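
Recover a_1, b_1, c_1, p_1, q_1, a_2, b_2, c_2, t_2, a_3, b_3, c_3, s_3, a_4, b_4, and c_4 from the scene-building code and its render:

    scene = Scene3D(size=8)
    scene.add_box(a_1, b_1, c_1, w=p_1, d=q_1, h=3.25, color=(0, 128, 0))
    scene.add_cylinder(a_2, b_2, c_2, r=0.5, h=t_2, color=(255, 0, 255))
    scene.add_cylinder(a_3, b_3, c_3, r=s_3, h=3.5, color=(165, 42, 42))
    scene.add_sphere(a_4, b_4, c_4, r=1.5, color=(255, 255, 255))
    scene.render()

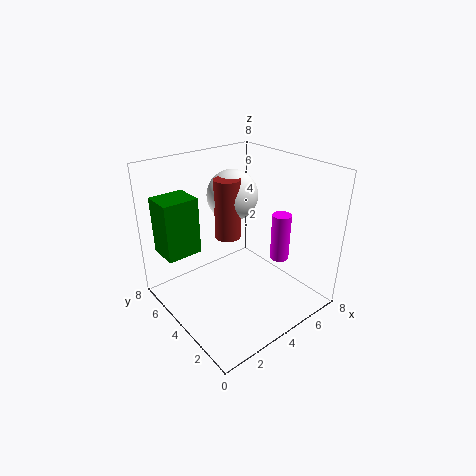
a_1 = 0.5; b_1 = 5.5; c_1 = 3; p_1 = 2; q_1 = 1.75; a_2 = 5.25; b_2 = 2; c_2 = 3.25; t_2 = 2.5; a_3 = 4.25; b_3 = 5.25; c_3 = 3.5; s_3 = 0.75; a_4 = 5; b_4 = 5.75; c_4 = 5.75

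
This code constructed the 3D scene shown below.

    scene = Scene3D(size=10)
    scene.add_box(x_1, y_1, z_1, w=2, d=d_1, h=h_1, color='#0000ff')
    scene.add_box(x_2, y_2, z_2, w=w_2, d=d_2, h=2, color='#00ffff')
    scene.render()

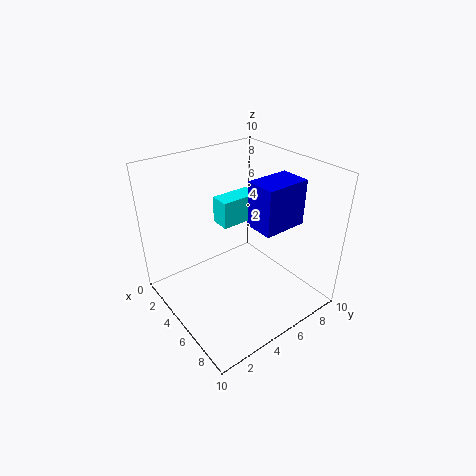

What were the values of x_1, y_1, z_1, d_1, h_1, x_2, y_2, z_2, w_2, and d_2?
x_1 = 6; y_1 = 5; z_1 = 6.5; d_1 = 3; h_1 = 3; x_2 = 2; y_2 = 5; z_2 = 5; w_2 = 1.5; d_2 = 3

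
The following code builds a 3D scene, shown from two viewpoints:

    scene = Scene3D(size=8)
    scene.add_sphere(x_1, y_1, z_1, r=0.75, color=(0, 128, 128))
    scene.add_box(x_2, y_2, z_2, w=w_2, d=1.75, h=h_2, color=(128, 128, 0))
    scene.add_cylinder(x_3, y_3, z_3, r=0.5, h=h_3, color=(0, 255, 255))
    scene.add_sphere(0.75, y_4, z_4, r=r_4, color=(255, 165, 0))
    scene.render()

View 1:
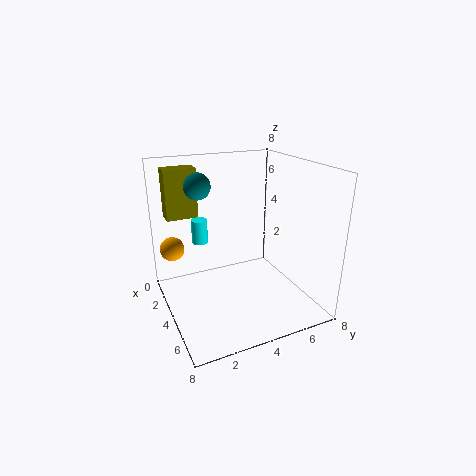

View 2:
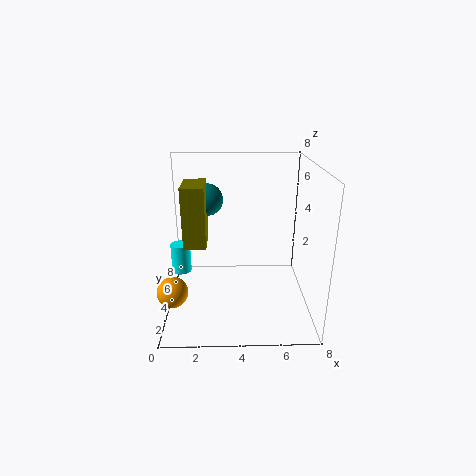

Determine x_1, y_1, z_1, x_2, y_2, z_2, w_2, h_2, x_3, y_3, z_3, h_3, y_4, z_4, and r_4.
x_1 = 2.5; y_1 = 2.25; z_1 = 6.75; x_2 = 1.5; y_2 = 0.5; z_2 = 5; w_2 = 1; h_2 = 2.75; x_3 = 1; y_3 = 2.75; z_3 = 2.75; h_3 = 1.5; y_4 = 1; z_4 = 2.5; r_4 = 0.75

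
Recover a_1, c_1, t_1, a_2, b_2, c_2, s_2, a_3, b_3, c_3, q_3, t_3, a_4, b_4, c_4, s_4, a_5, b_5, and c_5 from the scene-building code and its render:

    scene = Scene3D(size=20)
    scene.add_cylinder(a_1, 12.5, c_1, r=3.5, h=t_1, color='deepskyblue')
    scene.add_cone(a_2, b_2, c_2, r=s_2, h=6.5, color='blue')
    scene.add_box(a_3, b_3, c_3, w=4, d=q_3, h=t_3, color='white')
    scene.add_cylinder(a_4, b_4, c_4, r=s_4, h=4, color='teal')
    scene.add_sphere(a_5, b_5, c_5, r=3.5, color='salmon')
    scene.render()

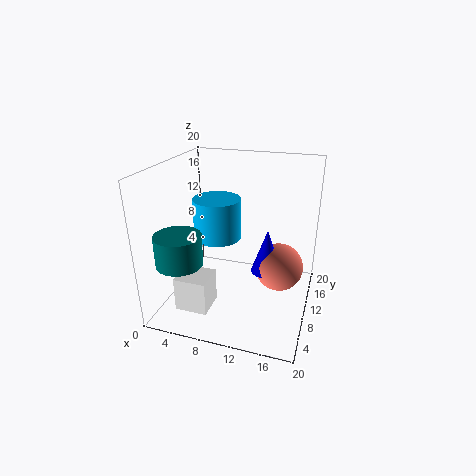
a_1 = 6; c_1 = 8.5; t_1 = 6; a_2 = 13.75; b_2 = 12; c_2 = 4.25; s_2 = 2.25; a_3 = 5; b_3 = 0.25; c_3 = 4; q_3 = 3.75; t_3 = 4.25; a_4 = 4.25; b_4 = 3.5; c_4 = 8.5; s_4 = 3; a_5 = 15.5; b_5 = 12.75; c_5 = 4.75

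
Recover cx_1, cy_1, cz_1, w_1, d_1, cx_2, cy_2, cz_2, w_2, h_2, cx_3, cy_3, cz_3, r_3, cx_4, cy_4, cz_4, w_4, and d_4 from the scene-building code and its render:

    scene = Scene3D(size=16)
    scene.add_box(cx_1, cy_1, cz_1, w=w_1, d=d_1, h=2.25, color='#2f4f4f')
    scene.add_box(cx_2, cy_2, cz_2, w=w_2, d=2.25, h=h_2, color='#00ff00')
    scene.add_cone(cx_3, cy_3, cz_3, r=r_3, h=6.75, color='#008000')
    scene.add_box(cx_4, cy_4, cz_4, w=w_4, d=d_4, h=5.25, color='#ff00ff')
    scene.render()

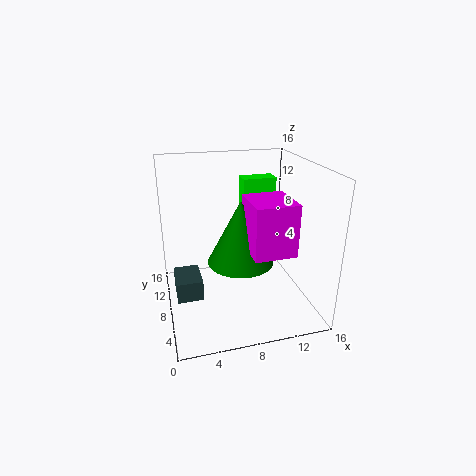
cx_1 = 0.75
cy_1 = 5.25
cz_1 = 2.5
w_1 = 2.75
d_1 = 3.75
cx_2 = 10.25
cy_2 = 13.5
cz_2 = 8.25
w_2 = 4.25
h_2 = 4.75
cx_3 = 7.75
cy_3 = 6
cz_3 = 6.25
r_3 = 3.5
cx_4 = 8
cy_4 = 1.75
cz_4 = 8.25
w_4 = 4.25
d_4 = 4.75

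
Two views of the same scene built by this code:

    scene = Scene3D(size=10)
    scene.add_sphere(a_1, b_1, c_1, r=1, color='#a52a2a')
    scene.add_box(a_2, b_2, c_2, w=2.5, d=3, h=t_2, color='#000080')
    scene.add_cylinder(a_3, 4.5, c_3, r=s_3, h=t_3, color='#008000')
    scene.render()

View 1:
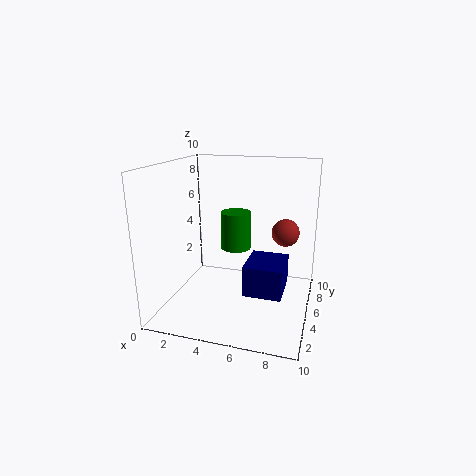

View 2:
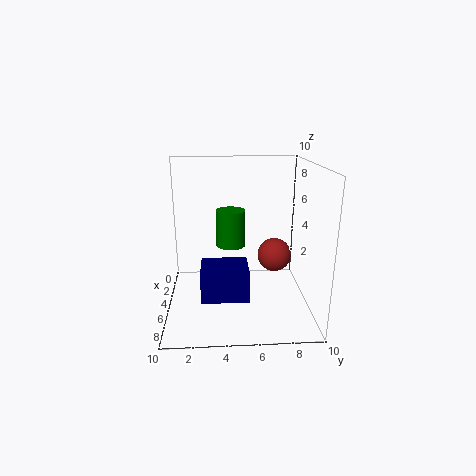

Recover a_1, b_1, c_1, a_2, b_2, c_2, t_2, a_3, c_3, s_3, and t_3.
a_1 = 8; b_1 = 7; c_1 = 5; a_2 = 6; b_2 = 2.5; c_2 = 2; t_2 = 2; a_3 = 5; c_3 = 4.5; s_3 = 1; t_3 = 2.5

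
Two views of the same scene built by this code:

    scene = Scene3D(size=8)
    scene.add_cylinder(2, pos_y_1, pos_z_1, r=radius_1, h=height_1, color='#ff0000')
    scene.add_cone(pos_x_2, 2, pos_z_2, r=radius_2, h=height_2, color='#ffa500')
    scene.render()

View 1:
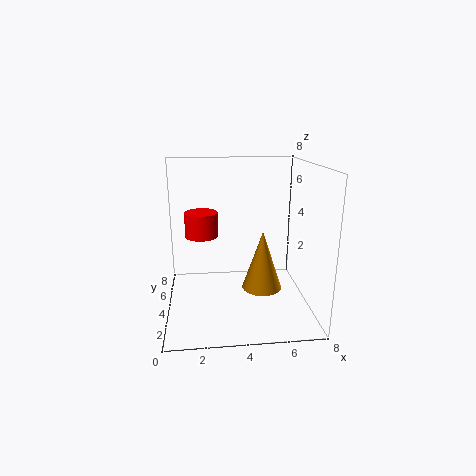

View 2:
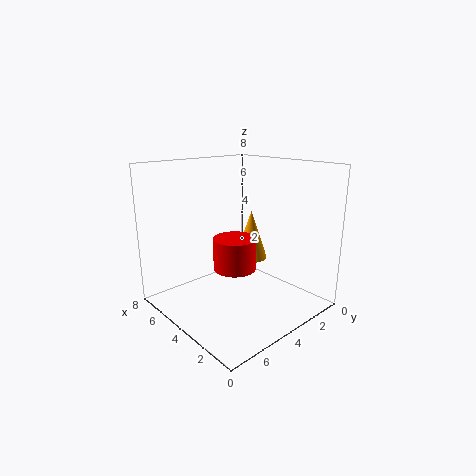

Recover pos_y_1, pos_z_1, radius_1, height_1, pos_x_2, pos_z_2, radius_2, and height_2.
pos_y_1 = 6; pos_z_1 = 3.5; radius_1 = 1; height_1 = 1.5; pos_x_2 = 5; pos_z_2 = 2; radius_2 = 1; height_2 = 3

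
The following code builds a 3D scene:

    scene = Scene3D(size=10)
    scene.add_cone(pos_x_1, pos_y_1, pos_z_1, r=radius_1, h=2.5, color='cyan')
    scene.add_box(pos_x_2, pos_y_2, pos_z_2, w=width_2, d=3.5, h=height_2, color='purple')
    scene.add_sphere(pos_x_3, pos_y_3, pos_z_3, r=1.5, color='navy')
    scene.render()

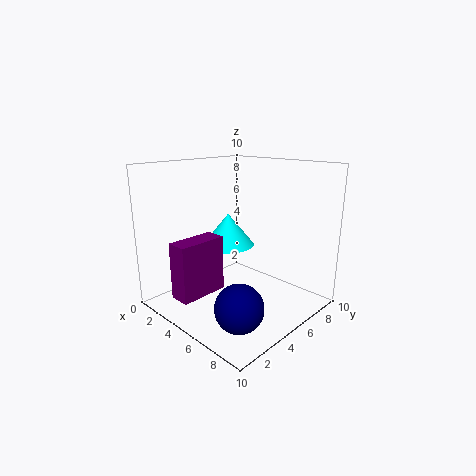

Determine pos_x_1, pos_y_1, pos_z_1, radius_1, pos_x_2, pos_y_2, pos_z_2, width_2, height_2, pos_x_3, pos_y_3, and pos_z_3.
pos_x_1 = 2.5
pos_y_1 = 6.5
pos_z_1 = 3.5
radius_1 = 2
pos_x_2 = 2.5
pos_y_2 = 1
pos_z_2 = 1
width_2 = 1.5
height_2 = 4
pos_x_3 = 8
pos_y_3 = 2
pos_z_3 = 2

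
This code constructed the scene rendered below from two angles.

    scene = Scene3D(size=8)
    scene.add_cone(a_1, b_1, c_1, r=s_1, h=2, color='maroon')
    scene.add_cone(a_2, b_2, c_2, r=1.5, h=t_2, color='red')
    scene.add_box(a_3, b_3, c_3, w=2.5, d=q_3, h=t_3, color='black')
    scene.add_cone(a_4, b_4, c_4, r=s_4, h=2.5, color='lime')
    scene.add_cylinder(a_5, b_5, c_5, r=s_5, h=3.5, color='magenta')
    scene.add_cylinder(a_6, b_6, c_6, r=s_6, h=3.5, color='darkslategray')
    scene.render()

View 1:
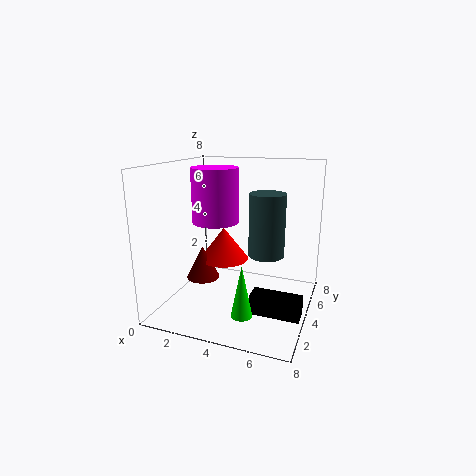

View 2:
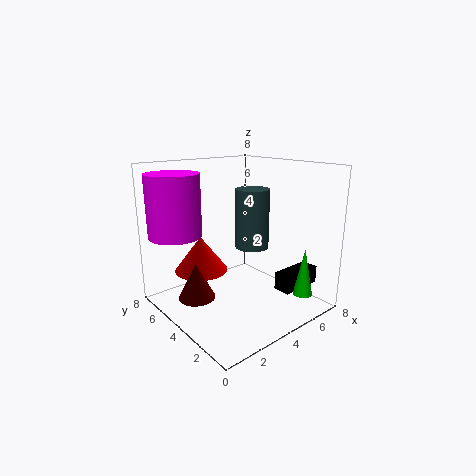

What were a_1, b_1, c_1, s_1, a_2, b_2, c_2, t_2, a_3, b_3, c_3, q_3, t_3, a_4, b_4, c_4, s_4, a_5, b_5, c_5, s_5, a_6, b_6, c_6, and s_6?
a_1 = 1.5, b_1 = 4.5, c_1 = 1, s_1 = 1, a_2 = 2.5, b_2 = 5.5, c_2 = 2, t_2 = 2, a_3 = 5.5, b_3 = 1.5, c_3 = 1, q_3 = 1, t_3 = 1, a_4 = 5.5, b_4 = 0.5, c_4 = 1.5, s_4 = 0.5, a_5 = 1.5, b_5 = 6.5, c_5 = 4, s_5 = 1.5, a_6 = 5.5, b_6 = 4.5, c_6 = 3, s_6 = 1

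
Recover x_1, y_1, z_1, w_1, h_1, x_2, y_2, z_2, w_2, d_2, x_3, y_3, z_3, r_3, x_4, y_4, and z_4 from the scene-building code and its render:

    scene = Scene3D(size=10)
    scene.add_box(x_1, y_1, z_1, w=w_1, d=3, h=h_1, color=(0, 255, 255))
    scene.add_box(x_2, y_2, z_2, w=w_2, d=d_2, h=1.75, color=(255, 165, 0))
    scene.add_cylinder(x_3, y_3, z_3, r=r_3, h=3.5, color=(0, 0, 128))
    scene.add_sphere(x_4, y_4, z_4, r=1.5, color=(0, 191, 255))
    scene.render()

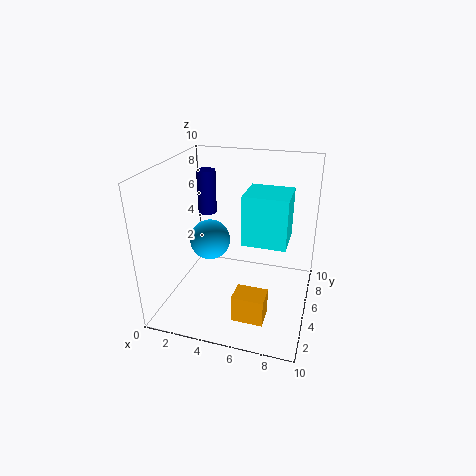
x_1 = 5; y_1 = 5.75; z_1 = 4; w_1 = 3.25; h_1 = 3.75; x_2 = 5.75; y_2 = 1; z_2 = 1.25; w_2 = 2; d_2 = 1.5; x_3 = 1.25; y_3 = 8.75; z_3 = 5; r_3 = 0.75; x_4 = 2.5; y_4 = 6; z_4 = 4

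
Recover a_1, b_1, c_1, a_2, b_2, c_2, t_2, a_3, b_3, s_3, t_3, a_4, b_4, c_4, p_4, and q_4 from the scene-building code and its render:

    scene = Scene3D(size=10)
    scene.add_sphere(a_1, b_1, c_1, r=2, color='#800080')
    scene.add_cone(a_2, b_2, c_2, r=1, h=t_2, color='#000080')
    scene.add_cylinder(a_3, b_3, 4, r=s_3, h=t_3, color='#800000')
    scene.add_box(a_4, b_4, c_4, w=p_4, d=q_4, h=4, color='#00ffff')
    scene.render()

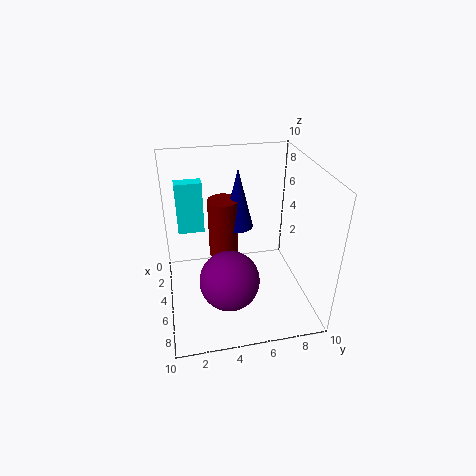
a_1 = 7, b_1 = 4, c_1 = 3, a_2 = 5, b_2 = 5, c_2 = 6, t_2 = 4, a_3 = 5, b_3 = 4, s_3 = 1, t_3 = 4, a_4 = 1, b_4 = 1, c_4 = 4, p_4 = 1, q_4 = 2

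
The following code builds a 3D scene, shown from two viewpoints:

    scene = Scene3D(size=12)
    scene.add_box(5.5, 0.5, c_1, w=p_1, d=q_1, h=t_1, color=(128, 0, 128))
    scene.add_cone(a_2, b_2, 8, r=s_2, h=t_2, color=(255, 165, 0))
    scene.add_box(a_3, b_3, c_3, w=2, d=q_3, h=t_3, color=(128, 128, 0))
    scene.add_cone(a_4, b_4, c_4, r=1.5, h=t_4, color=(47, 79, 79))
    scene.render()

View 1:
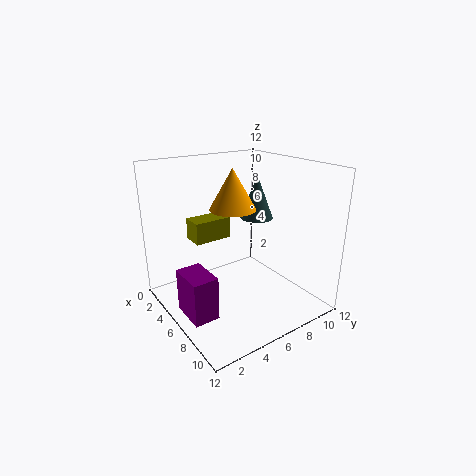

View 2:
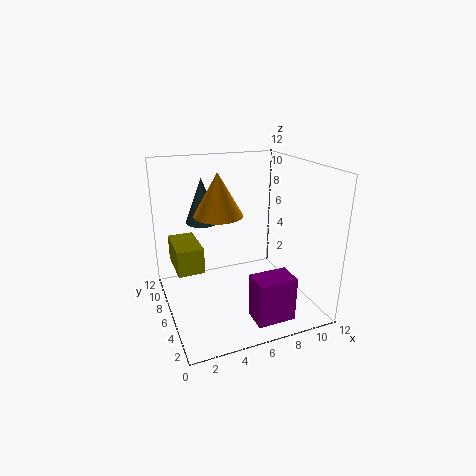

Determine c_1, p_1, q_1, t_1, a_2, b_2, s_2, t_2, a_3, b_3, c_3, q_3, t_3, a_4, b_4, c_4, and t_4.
c_1 = 1; p_1 = 3; q_1 = 2; t_1 = 3.5; a_2 = 4.5; b_2 = 6.5; s_2 = 2; t_2 = 3.5; a_3 = 0.5; b_3 = 4; c_3 = 4.5; q_3 = 3.5; t_3 = 2; a_4 = 4; b_4 = 9.5; c_4 = 6.5; t_4 = 4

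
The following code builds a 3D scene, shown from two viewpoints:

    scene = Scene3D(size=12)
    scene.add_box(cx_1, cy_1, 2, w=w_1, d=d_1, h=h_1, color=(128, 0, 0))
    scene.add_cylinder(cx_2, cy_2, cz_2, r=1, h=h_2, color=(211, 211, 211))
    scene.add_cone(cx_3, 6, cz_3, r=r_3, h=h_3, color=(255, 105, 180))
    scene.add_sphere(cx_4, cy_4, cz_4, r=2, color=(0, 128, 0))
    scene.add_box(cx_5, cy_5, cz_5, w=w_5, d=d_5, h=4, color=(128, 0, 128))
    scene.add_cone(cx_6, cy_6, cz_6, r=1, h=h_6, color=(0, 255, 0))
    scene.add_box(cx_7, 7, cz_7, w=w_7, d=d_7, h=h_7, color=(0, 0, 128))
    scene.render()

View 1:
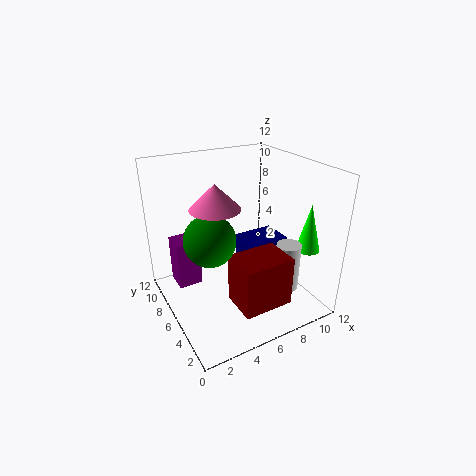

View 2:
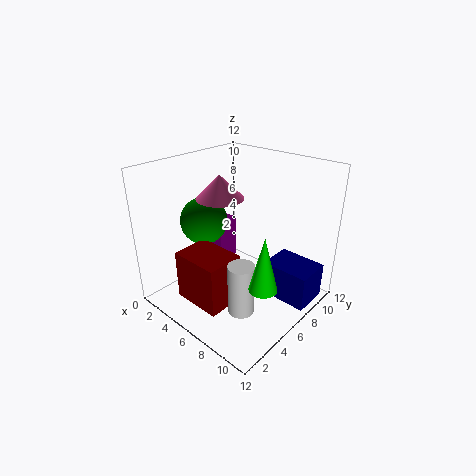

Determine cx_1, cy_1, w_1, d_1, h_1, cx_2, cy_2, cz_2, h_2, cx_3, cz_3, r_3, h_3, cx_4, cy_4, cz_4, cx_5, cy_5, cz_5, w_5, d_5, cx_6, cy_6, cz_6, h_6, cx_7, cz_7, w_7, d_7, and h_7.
cx_1 = 4; cy_1 = 1; w_1 = 4; d_1 = 3; h_1 = 4; cx_2 = 9; cy_2 = 3; cz_2 = 2; h_2 = 4; cx_3 = 4; cz_3 = 9; r_3 = 2; h_3 = 2; cx_4 = 3; cy_4 = 5; cz_4 = 7; cx_5 = 1; cy_5 = 7; cz_5 = 2; w_5 = 2; d_5 = 2; cx_6 = 11; cy_6 = 3; cz_6 = 5; h_6 = 4; cx_7 = 8; cz_7 = 1; w_7 = 4; d_7 = 3; h_7 = 3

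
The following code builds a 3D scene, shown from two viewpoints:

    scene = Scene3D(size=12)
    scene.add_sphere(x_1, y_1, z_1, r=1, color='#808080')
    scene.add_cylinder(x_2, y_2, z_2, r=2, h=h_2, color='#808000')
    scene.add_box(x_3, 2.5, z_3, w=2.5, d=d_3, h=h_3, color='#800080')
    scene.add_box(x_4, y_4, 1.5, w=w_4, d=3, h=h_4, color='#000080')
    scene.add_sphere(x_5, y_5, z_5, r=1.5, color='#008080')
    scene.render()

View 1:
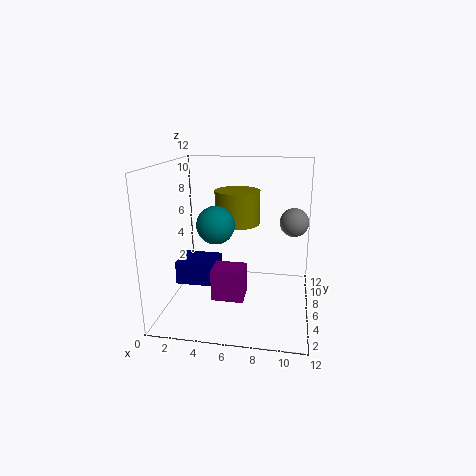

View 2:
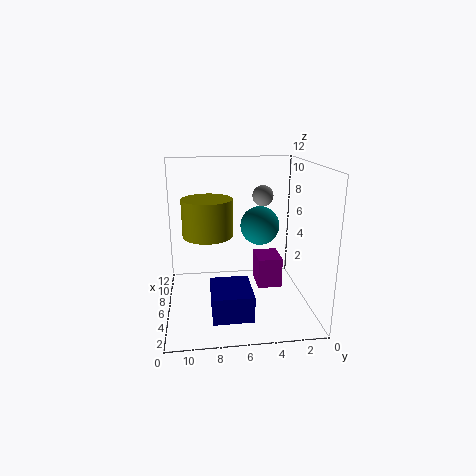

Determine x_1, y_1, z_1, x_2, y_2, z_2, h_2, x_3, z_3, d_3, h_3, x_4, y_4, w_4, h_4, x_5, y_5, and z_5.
x_1 = 10.5
y_1 = 3
z_1 = 8.5
x_2 = 5.5
y_2 = 8.5
z_2 = 6.5
h_2 = 3
x_3 = 4.5
z_3 = 2
d_3 = 2
h_3 = 2.5
x_4 = 0.5
y_4 = 5.5
w_4 = 3.5
h_4 = 2
x_5 = 4.5
y_5 = 4.5
z_5 = 7.5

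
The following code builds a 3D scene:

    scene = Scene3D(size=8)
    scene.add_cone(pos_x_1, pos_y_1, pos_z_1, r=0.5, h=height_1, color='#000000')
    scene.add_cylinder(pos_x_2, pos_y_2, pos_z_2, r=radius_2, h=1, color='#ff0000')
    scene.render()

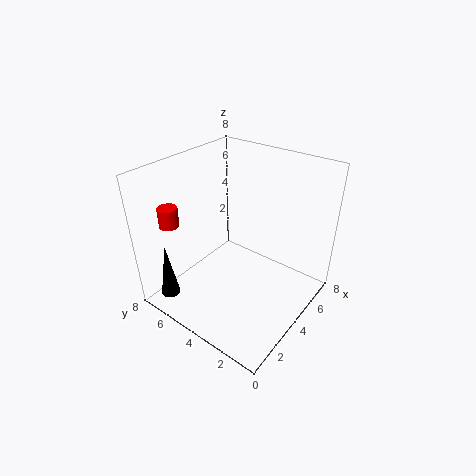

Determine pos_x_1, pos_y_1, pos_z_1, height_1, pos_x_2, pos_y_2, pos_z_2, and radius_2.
pos_x_1 = 0.5, pos_y_1 = 6, pos_z_1 = 1.5, height_1 = 3, pos_x_2 = 1, pos_y_2 = 6, pos_z_2 = 5.5, radius_2 = 0.5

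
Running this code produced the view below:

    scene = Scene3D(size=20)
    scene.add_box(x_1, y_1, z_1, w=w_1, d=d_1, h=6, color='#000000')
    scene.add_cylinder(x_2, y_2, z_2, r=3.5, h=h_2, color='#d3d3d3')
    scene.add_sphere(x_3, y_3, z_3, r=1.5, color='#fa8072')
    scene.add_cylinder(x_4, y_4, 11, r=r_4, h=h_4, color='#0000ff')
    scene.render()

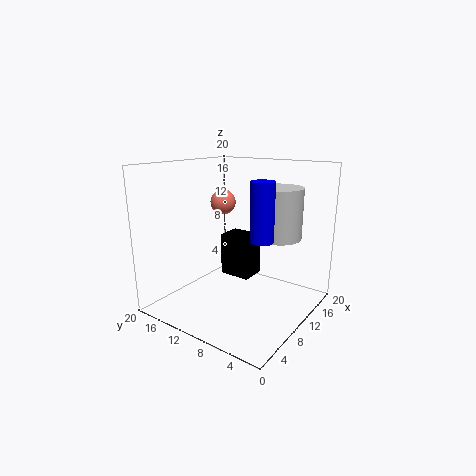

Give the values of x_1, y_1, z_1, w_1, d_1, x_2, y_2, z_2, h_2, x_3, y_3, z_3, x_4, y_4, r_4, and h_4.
x_1 = 10; y_1 = 8.5; z_1 = 4; w_1 = 3.5; d_1 = 4.5; x_2 = 16; y_2 = 7; z_2 = 9; h_2 = 7.5; x_3 = 5.5; y_3 = 9; z_3 = 16; x_4 = 8; y_4 = 5; r_4 = 1.5; h_4 = 7.5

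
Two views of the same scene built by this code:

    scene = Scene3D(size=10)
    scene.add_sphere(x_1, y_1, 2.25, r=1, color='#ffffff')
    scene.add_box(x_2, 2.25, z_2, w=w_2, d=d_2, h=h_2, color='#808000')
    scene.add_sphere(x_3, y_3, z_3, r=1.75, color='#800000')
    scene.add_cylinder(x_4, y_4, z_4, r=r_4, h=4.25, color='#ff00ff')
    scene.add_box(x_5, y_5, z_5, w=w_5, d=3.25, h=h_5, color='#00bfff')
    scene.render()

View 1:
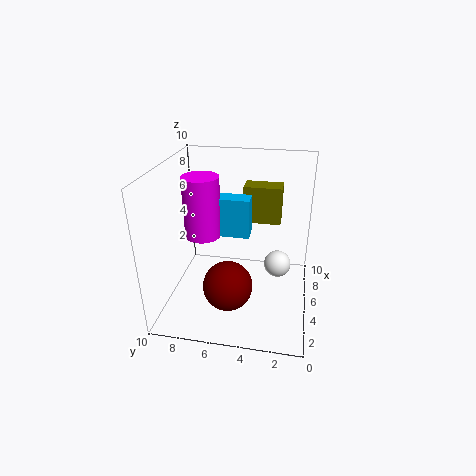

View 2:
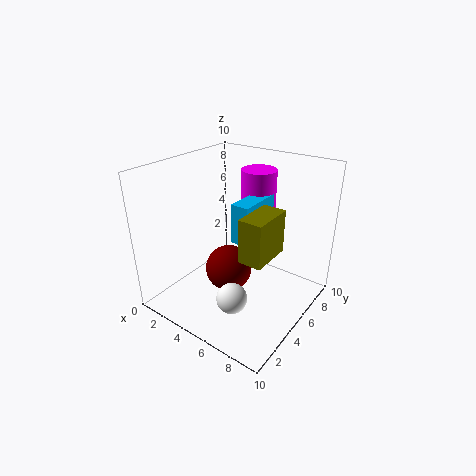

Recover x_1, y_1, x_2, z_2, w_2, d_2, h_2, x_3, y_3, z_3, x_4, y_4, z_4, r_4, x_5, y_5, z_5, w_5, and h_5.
x_1 = 6.5; y_1 = 2.25; x_2 = 7; z_2 = 5.25; w_2 = 1.5; d_2 = 2.75; h_2 = 2.75; x_3 = 3.75; y_3 = 5.5; z_3 = 1.75; x_4 = 5; y_4 = 7.5; z_4 = 5; r_4 = 1.25; x_5 = 5; y_5 = 4.25; z_5 = 5; w_5 = 1.25; h_5 = 2.75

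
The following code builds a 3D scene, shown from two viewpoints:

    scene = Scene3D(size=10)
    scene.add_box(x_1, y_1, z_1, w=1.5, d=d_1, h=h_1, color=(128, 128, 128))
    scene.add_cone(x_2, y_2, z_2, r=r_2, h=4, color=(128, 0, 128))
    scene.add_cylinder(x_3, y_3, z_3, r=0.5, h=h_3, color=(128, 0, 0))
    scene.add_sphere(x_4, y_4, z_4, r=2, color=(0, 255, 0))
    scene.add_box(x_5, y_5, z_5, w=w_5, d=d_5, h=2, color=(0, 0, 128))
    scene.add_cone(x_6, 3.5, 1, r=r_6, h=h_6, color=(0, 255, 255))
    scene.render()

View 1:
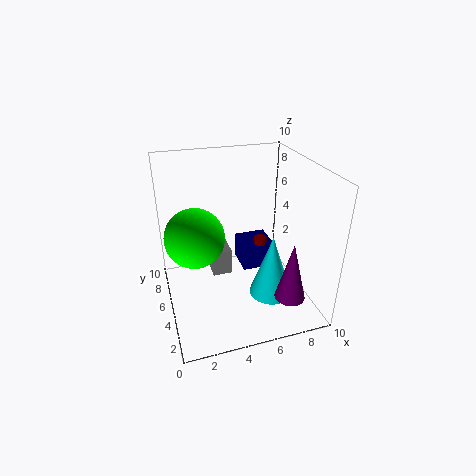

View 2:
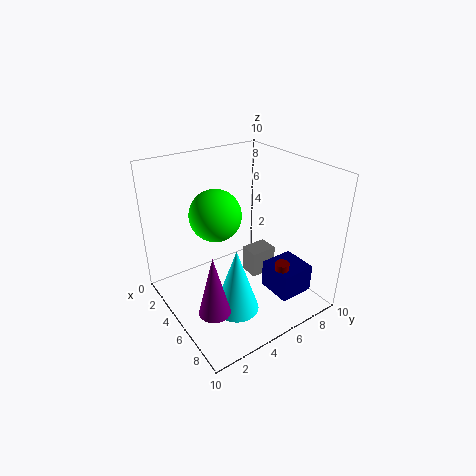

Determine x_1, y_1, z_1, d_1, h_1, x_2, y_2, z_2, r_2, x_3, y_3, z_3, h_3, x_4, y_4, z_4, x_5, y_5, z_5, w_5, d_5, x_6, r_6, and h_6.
x_1 = 3.5
y_1 = 6.5
z_1 = 1
d_1 = 2
h_1 = 2
x_2 = 7.5
y_2 = 1.5
z_2 = 2
r_2 = 1
x_3 = 7.5
y_3 = 7
z_3 = 2
h_3 = 1.5
x_4 = 2
y_4 = 5
z_4 = 5.5
x_5 = 6
y_5 = 6.5
z_5 = 1
w_5 = 2.5
d_5 = 2.5
x_6 = 7
r_6 = 1.5
h_6 = 4.5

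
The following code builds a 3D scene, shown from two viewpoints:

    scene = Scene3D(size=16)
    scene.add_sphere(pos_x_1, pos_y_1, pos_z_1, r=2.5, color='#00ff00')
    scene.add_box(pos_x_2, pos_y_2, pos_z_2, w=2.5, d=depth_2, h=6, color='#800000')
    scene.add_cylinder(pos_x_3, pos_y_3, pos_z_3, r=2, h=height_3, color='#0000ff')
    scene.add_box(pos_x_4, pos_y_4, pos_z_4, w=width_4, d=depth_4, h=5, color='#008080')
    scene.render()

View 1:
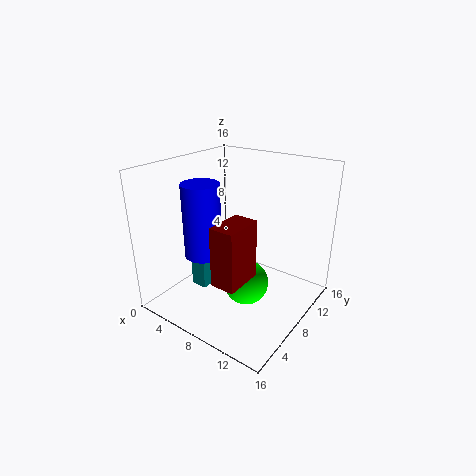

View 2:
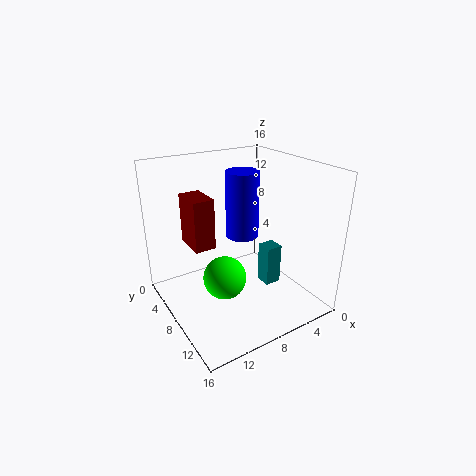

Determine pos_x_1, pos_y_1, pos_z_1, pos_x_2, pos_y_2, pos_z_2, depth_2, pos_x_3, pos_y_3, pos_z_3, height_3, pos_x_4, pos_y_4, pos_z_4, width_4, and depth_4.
pos_x_1 = 9.5
pos_y_1 = 7.5
pos_z_1 = 3
pos_x_2 = 9.5
pos_y_2 = 1.5
pos_z_2 = 6
depth_2 = 4
pos_x_3 = 5.5
pos_y_3 = 5
pos_z_3 = 6.5
height_3 = 8
pos_x_4 = 2
pos_y_4 = 6.5
pos_z_4 = 0.5
width_4 = 2
depth_4 = 2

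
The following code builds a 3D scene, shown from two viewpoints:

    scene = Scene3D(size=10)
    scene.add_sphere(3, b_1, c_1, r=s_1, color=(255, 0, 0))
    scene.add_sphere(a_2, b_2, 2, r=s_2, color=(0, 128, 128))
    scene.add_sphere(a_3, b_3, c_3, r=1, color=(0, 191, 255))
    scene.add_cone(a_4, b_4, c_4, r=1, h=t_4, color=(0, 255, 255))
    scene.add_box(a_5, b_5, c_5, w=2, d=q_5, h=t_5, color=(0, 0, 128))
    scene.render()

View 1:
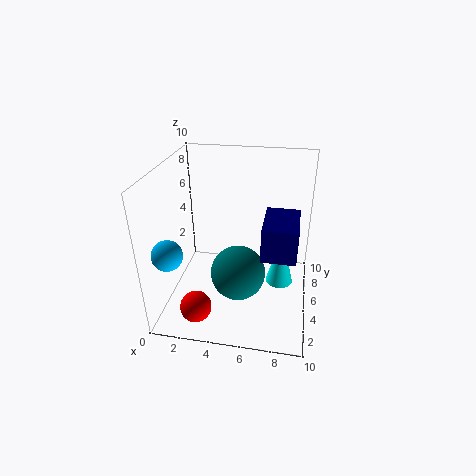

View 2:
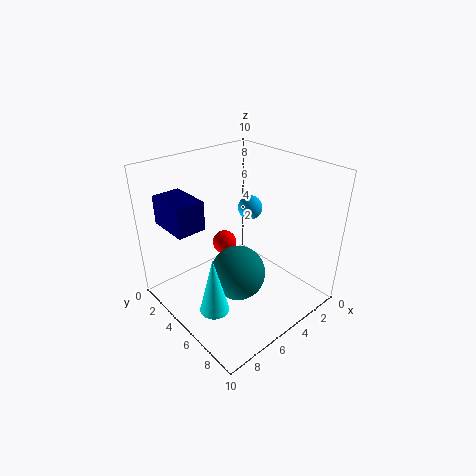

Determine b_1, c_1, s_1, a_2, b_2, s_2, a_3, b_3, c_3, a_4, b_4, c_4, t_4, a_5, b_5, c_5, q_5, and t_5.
b_1 = 1; c_1 = 2; s_1 = 1; a_2 = 5; b_2 = 5; s_2 = 2; a_3 = 1; b_3 = 2; c_3 = 5; a_4 = 8; b_4 = 6; c_4 = 1; t_4 = 4; a_5 = 7; b_5 = 1; c_5 = 6; q_5 = 3; t_5 = 2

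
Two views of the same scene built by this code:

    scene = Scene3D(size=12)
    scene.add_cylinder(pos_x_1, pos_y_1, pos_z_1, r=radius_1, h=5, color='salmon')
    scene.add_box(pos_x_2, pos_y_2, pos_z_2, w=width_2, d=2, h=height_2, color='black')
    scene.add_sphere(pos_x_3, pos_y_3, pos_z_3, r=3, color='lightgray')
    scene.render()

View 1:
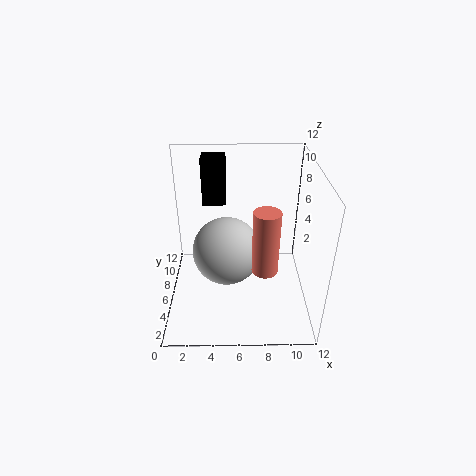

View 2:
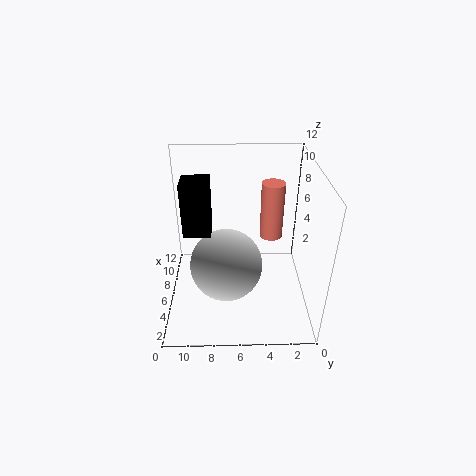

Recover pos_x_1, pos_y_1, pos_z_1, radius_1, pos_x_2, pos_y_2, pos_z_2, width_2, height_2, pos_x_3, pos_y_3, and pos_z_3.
pos_x_1 = 8, pos_y_1 = 3, pos_z_1 = 5, radius_1 = 1, pos_x_2 = 3, pos_y_2 = 8, pos_z_2 = 8, width_2 = 2, height_2 = 4, pos_x_3 = 5, pos_y_3 = 7, pos_z_3 = 4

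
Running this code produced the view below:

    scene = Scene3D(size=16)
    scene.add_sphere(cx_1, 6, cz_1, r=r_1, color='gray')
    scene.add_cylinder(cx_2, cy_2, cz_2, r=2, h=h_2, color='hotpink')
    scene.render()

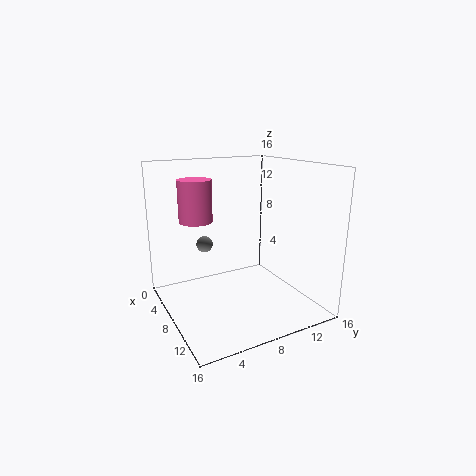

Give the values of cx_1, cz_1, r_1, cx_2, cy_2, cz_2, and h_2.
cx_1 = 3
cz_1 = 6
r_1 = 1
cx_2 = 3
cy_2 = 5
cz_2 = 9
h_2 = 5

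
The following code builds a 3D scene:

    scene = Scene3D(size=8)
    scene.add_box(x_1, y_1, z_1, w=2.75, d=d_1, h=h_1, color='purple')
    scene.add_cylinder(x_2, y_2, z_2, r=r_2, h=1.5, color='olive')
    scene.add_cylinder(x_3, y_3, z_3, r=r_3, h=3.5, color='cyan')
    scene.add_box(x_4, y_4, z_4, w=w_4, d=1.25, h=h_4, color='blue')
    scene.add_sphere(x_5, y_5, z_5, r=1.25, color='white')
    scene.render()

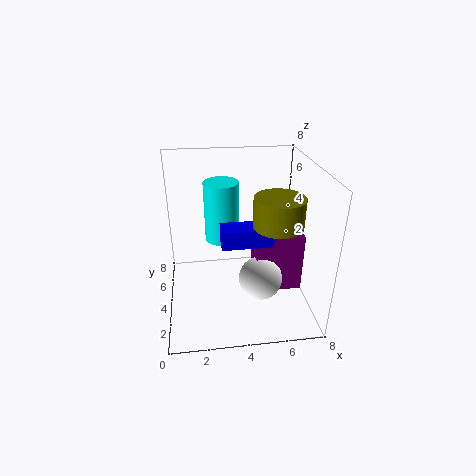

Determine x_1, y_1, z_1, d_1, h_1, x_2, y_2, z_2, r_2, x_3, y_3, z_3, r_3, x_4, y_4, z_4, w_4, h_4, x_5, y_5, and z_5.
x_1 = 5; y_1 = 3.5; z_1 = 0.5; d_1 = 1.75; h_1 = 3.5; x_2 = 5.75; y_2 = 2.25; z_2 = 5.5; r_2 = 1.25; x_3 = 3.25; y_3 = 5.5; z_3 = 3.25; r_3 = 1; x_4 = 3; y_4 = 2.75; z_4 = 4; w_4 = 2.75; h_4 = 1; x_5 = 5.25; y_5 = 3.5; z_5 = 1.5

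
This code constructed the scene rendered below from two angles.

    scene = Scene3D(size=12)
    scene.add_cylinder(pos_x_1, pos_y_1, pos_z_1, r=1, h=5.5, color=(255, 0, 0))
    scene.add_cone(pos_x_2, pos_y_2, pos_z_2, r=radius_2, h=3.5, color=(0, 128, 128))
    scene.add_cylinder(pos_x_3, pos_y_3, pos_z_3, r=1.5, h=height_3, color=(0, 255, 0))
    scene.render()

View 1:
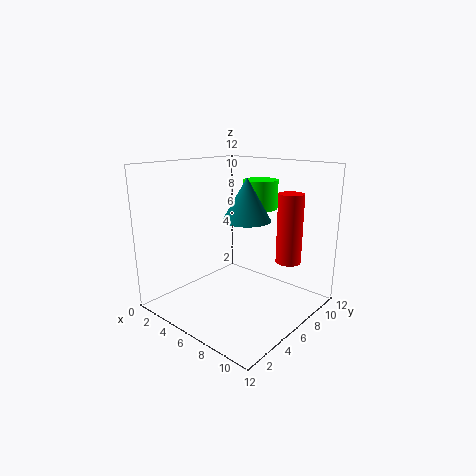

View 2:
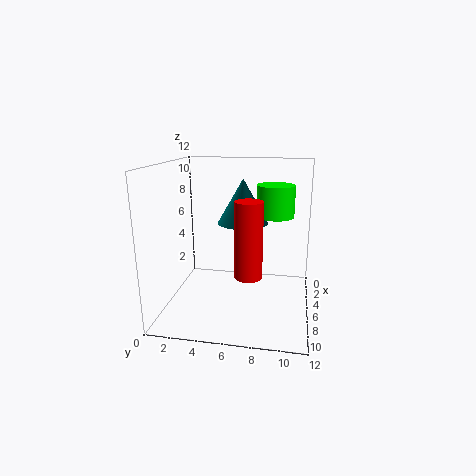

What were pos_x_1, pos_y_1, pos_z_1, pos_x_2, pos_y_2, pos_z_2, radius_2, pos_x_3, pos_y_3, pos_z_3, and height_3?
pos_x_1 = 10, pos_y_1 = 7.5, pos_z_1 = 4.5, pos_x_2 = 6.5, pos_y_2 = 6.5, pos_z_2 = 7.5, radius_2 = 2, pos_x_3 = 6, pos_y_3 = 9, pos_z_3 = 8, height_3 = 2.5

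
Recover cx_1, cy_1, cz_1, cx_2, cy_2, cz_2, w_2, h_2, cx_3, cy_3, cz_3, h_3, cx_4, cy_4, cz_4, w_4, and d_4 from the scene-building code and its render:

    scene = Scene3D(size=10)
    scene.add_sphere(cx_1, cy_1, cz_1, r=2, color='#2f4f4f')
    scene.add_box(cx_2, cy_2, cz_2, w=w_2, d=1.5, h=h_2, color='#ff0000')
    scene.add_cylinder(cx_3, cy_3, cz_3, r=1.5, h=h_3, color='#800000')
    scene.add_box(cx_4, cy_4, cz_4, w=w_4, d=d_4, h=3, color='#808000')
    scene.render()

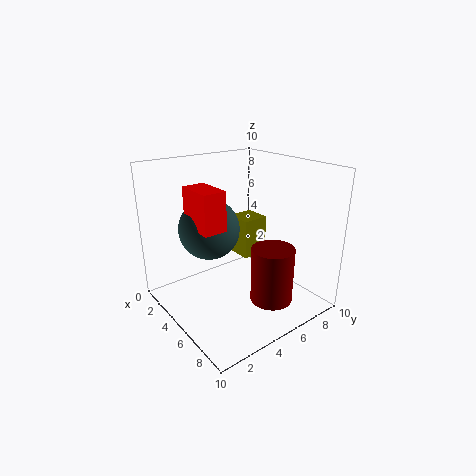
cx_1 = 4.5; cy_1 = 3; cz_1 = 6; cx_2 = 4; cy_2 = 1.5; cz_2 = 6.5; w_2 = 2.5; h_2 = 2.5; cx_3 = 7; cy_3 = 6.5; cz_3 = 0.5; h_3 = 4; cx_4 = 2; cy_4 = 6.5; cz_4 = 2.5; w_4 = 2; d_4 = 2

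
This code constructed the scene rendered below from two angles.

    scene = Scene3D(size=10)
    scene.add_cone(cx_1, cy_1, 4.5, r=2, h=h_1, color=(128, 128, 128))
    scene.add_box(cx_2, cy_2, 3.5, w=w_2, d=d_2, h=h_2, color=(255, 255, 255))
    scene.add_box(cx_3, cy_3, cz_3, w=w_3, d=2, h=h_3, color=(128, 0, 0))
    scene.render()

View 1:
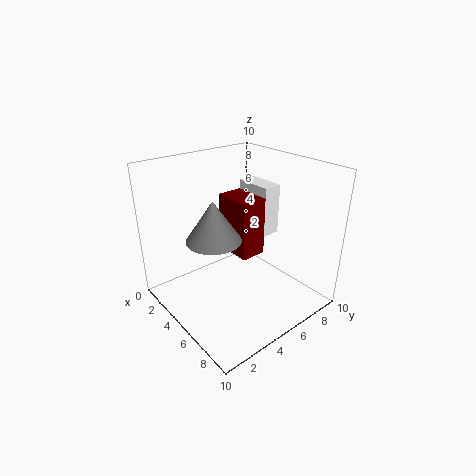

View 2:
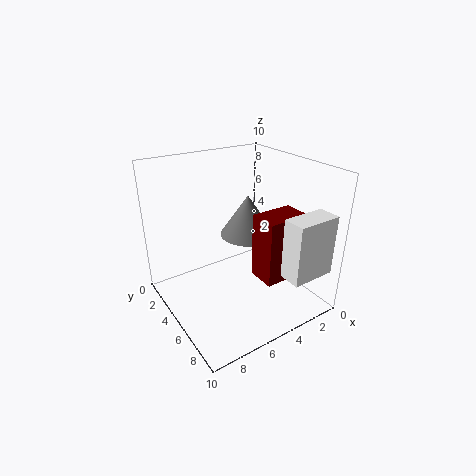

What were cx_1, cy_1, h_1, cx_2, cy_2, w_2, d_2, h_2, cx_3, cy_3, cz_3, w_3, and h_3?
cx_1 = 3.5
cy_1 = 4
h_1 = 3
cx_2 = 1
cy_2 = 8.5
w_2 = 3
d_2 = 1.5
h_2 = 4
cx_3 = 1.5
cy_3 = 6
cz_3 = 2.5
w_3 = 3
h_3 = 4.5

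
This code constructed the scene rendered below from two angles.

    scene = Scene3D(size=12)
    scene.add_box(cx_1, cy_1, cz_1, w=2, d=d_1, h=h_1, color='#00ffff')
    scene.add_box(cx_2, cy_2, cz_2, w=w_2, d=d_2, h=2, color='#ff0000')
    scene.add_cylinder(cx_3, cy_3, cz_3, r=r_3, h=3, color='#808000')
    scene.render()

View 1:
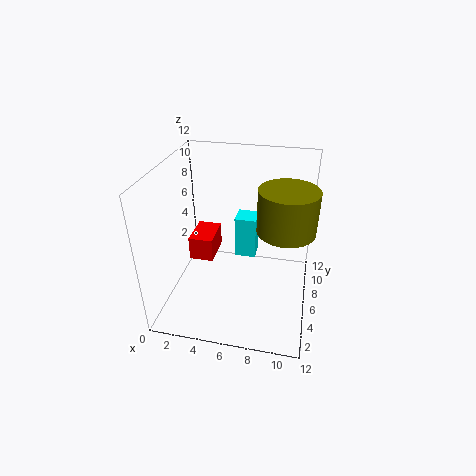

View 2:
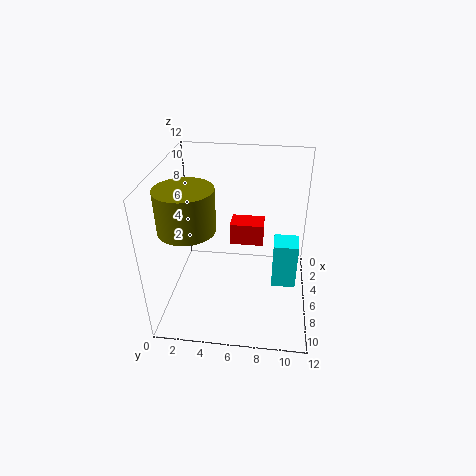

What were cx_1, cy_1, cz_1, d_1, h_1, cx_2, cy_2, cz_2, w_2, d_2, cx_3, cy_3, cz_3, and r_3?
cx_1 = 5, cy_1 = 9, cz_1 = 2, d_1 = 2, h_1 = 4, cx_2 = 2, cy_2 = 5, cz_2 = 4, w_2 = 2, d_2 = 3, cx_3 = 10, cy_3 = 3, cz_3 = 9, r_3 = 2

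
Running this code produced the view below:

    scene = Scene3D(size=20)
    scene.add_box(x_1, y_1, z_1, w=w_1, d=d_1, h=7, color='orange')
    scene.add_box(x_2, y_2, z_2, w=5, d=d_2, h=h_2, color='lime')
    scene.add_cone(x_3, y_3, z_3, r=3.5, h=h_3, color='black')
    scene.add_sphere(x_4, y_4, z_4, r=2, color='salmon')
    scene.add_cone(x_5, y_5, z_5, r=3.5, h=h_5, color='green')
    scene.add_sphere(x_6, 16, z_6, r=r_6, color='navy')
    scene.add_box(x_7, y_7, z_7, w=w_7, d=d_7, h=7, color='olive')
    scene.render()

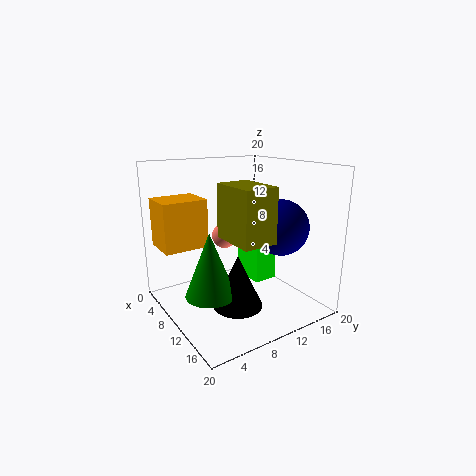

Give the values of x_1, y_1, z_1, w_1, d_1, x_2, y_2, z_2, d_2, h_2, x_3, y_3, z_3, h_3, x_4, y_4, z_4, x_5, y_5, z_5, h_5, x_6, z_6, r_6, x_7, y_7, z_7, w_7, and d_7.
x_1 = 0.5
y_1 = 1
z_1 = 8
w_1 = 5.5
d_1 = 6.5
x_2 = 5.5
y_2 = 13
z_2 = 2.5
d_2 = 3.5
h_2 = 7
x_3 = 11.5
y_3 = 9
z_3 = 0.5
h_3 = 7.5
x_4 = 3
y_4 = 12
z_4 = 8
x_5 = 10
y_5 = 5.5
z_5 = 2.5
h_5 = 9
x_6 = 12
z_6 = 11
r_6 = 4
x_7 = 10.5
y_7 = 6.5
z_7 = 11
w_7 = 6.5
d_7 = 4.5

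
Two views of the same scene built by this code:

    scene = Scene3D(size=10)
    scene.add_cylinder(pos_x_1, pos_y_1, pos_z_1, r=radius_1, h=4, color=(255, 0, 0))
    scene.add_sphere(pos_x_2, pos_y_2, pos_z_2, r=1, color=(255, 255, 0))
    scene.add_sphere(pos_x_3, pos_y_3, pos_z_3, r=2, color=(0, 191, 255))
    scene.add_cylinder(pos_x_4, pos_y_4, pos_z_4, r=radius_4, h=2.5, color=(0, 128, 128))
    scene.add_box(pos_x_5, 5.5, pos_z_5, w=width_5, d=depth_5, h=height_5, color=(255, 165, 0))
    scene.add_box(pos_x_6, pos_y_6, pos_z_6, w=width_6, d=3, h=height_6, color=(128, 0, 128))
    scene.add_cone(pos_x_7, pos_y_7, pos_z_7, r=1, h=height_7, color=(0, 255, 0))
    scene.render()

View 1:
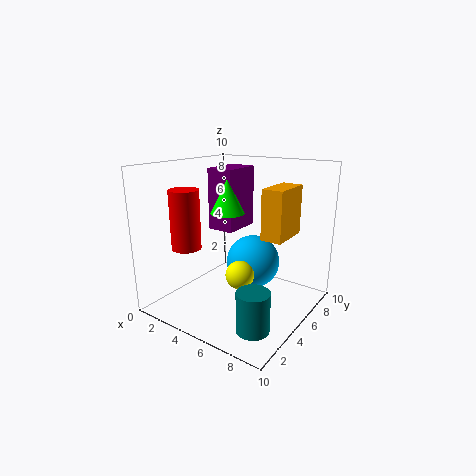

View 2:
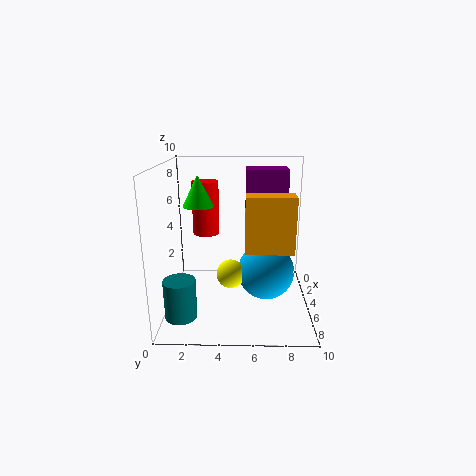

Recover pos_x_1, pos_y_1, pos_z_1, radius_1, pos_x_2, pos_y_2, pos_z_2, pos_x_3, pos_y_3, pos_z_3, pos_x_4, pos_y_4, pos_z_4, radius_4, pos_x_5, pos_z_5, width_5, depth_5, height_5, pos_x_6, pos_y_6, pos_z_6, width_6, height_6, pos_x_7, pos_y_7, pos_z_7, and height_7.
pos_x_1 = 2.5, pos_y_1 = 2.5, pos_z_1 = 4.5, radius_1 = 1, pos_x_2 = 5.5, pos_y_2 = 4.5, pos_z_2 = 2.5, pos_x_3 = 5, pos_y_3 = 7, pos_z_3 = 2.5, pos_x_4 = 8.5, pos_y_4 = 1.5, pos_z_4 = 1, radius_4 = 1, pos_x_5 = 6.5, pos_z_5 = 5, width_5 = 1.5, depth_5 = 3, height_5 = 3.5, pos_x_6 = 2, pos_y_6 = 5.5, pos_z_6 = 5, width_6 = 2, height_6 = 4.5, pos_x_7 = 6, pos_y_7 = 2.5, pos_z_7 = 7.5, height_7 = 2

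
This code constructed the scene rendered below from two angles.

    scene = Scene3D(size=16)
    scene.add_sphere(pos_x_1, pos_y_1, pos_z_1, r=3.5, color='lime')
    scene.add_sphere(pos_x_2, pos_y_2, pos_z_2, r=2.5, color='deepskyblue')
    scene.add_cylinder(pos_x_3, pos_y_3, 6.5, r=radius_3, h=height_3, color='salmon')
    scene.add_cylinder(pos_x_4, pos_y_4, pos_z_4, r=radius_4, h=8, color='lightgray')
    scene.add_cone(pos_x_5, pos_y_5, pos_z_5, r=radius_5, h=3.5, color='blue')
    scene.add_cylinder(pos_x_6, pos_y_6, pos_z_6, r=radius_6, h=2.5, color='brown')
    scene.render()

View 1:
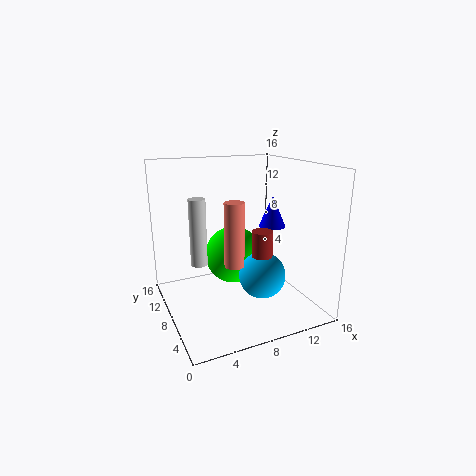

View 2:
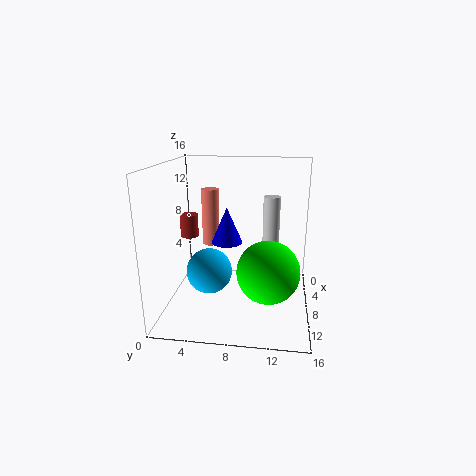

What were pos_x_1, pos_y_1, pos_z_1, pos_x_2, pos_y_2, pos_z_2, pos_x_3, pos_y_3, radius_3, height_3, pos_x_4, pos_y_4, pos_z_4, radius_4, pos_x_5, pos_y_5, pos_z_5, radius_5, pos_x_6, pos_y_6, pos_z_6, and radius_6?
pos_x_1 = 9
pos_y_1 = 11.5
pos_z_1 = 4.5
pos_x_2 = 9.5
pos_y_2 = 5
pos_z_2 = 4.5
pos_x_3 = 6
pos_y_3 = 4.5
radius_3 = 1
height_3 = 6.5
pos_x_4 = 4.5
pos_y_4 = 11.5
pos_z_4 = 4
radius_4 = 1
pos_x_5 = 12
pos_y_5 = 7.5
pos_z_5 = 9
radius_5 = 1.5
pos_x_6 = 8
pos_y_6 = 2.5
pos_z_6 = 8
radius_6 = 1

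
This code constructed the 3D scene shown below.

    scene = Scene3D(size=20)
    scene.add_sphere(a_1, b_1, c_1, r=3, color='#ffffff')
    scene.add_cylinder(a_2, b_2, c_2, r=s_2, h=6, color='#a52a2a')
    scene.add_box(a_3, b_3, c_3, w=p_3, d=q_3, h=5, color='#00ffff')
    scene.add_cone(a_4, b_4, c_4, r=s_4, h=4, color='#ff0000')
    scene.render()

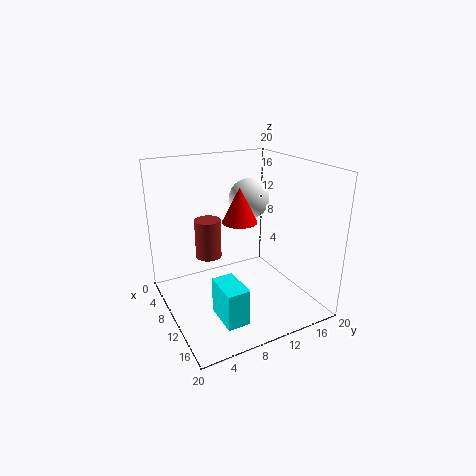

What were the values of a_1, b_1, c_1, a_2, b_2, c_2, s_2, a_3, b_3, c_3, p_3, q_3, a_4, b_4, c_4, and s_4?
a_1 = 6
b_1 = 14
c_1 = 14
a_2 = 4
b_2 = 8
c_2 = 5
s_2 = 2
a_3 = 12
b_3 = 5
c_3 = 1
p_3 = 5
q_3 = 3
a_4 = 16
b_4 = 7
c_4 = 15
s_4 = 2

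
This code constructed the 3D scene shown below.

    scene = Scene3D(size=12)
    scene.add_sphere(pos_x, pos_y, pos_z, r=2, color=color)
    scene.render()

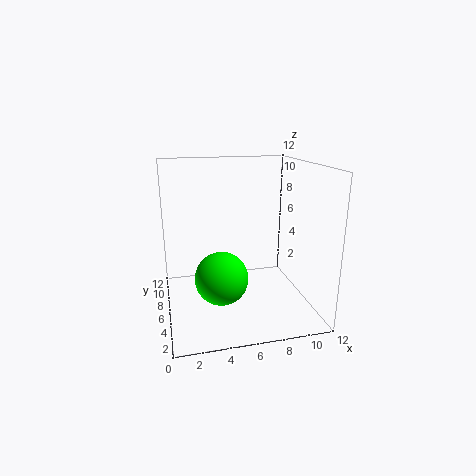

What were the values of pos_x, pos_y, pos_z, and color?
pos_x = 4; pos_y = 3; pos_z = 4; color = 'lime'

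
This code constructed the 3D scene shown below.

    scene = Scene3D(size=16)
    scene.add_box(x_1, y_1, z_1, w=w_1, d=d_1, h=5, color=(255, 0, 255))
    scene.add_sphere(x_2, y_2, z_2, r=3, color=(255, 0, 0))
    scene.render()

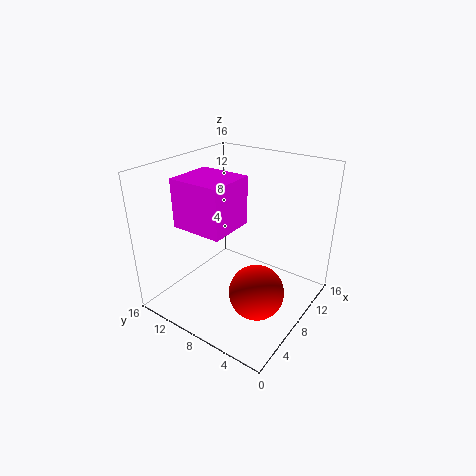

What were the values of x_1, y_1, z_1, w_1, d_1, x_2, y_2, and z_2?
x_1 = 2.5
y_1 = 6.5
z_1 = 10.5
w_1 = 5
d_1 = 5.5
x_2 = 6.5
y_2 = 4.5
z_2 = 3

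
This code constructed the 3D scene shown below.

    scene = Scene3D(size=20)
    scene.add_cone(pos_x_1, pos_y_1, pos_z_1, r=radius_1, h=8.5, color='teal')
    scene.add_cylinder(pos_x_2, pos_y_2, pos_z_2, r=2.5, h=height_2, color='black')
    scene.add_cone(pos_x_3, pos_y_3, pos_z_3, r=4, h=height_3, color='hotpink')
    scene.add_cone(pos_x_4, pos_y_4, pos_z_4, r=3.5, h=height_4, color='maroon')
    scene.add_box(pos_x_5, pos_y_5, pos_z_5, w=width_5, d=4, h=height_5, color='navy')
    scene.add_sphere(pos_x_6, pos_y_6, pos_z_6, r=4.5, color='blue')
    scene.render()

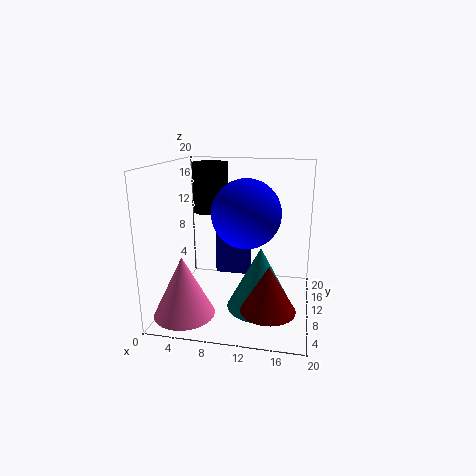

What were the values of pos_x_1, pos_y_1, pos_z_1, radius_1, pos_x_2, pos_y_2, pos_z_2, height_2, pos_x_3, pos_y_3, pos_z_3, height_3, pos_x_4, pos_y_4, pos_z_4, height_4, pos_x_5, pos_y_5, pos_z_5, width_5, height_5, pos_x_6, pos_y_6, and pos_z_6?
pos_x_1 = 13.5
pos_y_1 = 8
pos_z_1 = 1
radius_1 = 4.5
pos_x_2 = 5.5
pos_y_2 = 12.5
pos_z_2 = 13
height_2 = 7
pos_x_3 = 4
pos_y_3 = 4
pos_z_3 = 1
height_3 = 8
pos_x_4 = 15
pos_y_4 = 4.5
pos_z_4 = 2.5
height_4 = 6
pos_x_5 = 5.5
pos_y_5 = 14.5
pos_z_5 = 2.5
width_5 = 5
height_5 = 8.5
pos_x_6 = 11.5
pos_y_6 = 8
pos_z_6 = 14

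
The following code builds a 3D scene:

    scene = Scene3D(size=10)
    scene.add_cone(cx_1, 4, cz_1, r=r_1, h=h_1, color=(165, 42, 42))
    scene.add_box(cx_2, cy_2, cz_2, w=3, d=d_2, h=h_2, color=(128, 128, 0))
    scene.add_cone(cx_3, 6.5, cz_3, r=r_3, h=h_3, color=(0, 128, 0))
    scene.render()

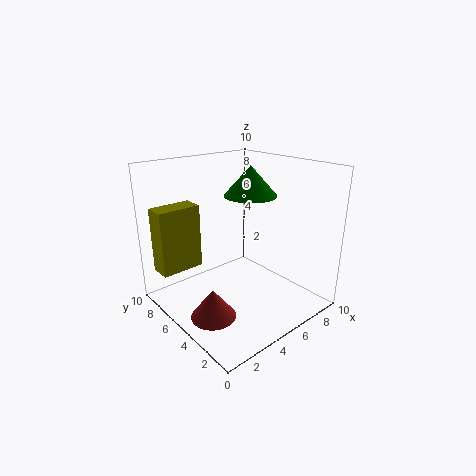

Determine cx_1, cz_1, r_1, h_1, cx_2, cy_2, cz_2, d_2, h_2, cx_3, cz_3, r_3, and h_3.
cx_1 = 2, cz_1 = 0.5, r_1 = 1.5, h_1 = 2, cx_2 = 0.25, cy_2 = 7, cz_2 = 2.75, d_2 = 1.5, h_2 = 4.5, cx_3 = 7.5, cz_3 = 7.25, r_3 = 2, h_3 = 2.25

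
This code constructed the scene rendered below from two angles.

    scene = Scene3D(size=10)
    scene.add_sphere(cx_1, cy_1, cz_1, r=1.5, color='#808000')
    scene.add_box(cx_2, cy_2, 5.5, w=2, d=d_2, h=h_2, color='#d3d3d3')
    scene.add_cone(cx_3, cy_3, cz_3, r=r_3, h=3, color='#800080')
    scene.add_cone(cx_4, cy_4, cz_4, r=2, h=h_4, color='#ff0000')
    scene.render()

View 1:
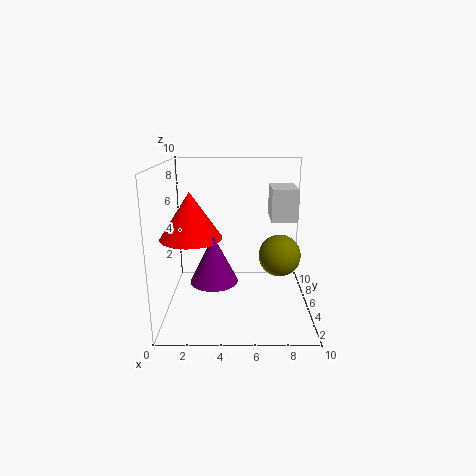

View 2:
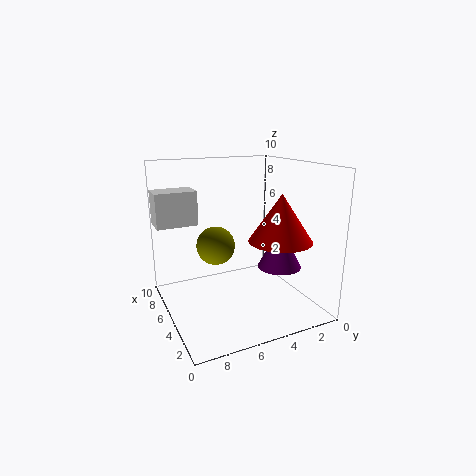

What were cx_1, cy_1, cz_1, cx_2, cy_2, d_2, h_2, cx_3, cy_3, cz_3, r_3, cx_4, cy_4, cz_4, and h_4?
cx_1 = 8, cy_1 = 5.5, cz_1 = 3.5, cx_2 = 7.5, cy_2 = 7, d_2 = 3, h_2 = 2.5, cx_3 = 3.5, cy_3 = 2.5, cz_3 = 3, r_3 = 1.5, cx_4 = 2, cy_4 = 3.5, cz_4 = 5.5, h_4 = 3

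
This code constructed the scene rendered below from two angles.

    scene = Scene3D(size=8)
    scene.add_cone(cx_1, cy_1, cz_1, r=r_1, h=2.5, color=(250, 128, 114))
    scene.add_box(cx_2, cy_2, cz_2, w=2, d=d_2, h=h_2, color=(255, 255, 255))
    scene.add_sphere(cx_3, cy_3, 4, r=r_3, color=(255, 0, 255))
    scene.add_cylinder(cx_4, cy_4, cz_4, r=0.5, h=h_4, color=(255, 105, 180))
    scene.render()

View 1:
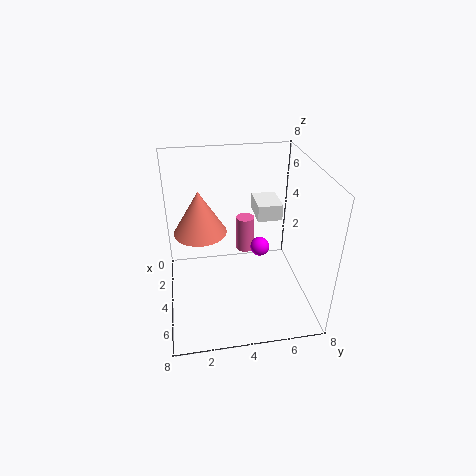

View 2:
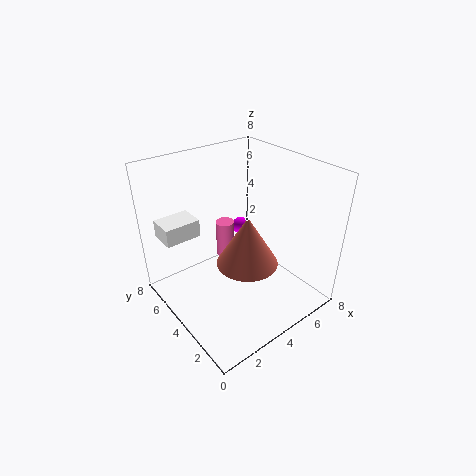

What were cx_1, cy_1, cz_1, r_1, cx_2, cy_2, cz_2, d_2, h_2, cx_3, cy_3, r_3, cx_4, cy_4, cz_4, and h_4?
cx_1 = 3; cy_1 = 2; cz_1 = 4; r_1 = 1.5; cx_2 = 0.5; cy_2 = 5.5; cz_2 = 4; d_2 = 1.5; h_2 = 1; cx_3 = 5; cy_3 = 5; r_3 = 0.5; cx_4 = 3.5; cy_4 = 4.5; cz_4 = 3; h_4 = 2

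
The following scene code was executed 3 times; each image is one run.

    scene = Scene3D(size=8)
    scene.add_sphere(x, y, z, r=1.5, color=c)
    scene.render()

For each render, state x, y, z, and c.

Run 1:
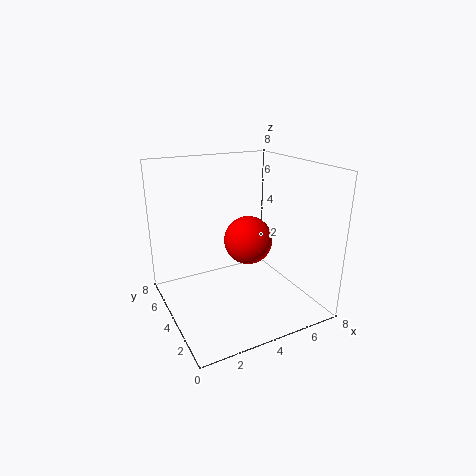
x = 5.5, y = 5.5, z = 3, c = 'red'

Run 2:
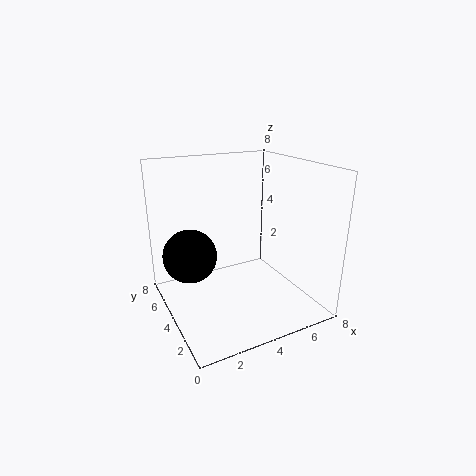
x = 1.5, y = 5, z = 3, c = 'black'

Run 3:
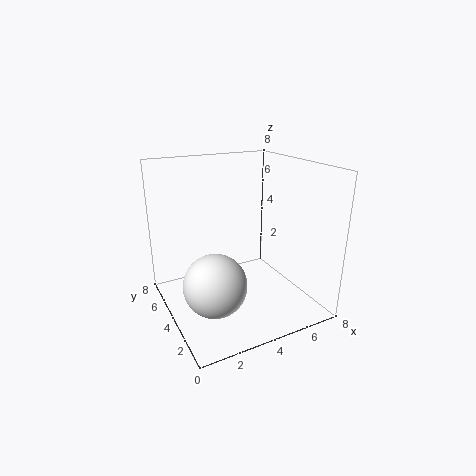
x = 1.5, y = 1.5, z = 3, c = 'white'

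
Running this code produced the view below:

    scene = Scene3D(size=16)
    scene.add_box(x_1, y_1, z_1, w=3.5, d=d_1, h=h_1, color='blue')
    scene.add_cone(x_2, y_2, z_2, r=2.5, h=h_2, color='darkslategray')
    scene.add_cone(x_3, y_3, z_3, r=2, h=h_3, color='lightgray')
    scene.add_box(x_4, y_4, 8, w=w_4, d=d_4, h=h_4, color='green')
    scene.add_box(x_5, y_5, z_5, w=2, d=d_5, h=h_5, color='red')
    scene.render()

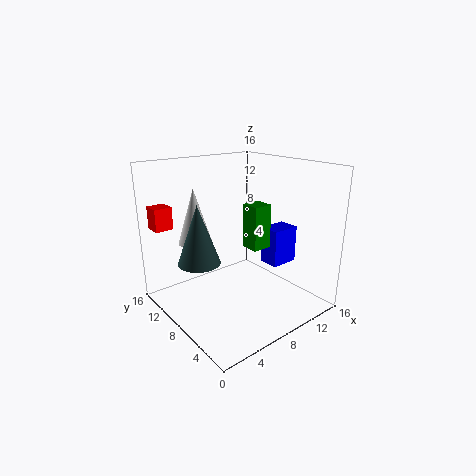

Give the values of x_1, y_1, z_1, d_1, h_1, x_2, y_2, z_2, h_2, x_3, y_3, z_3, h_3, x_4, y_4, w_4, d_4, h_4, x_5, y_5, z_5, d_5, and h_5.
x_1 = 12.5; y_1 = 6.5; z_1 = 3.5; d_1 = 2.5; h_1 = 4.5; x_2 = 5; y_2 = 11.5; z_2 = 4.5; h_2 = 7; x_3 = 5.5; y_3 = 13; z_3 = 6.5; h_3 = 6.5; x_4 = 7; y_4 = 4; w_4 = 2; d_4 = 2; h_4 = 4.5; x_5 = 0.5; y_5 = 12.5; z_5 = 9; d_5 = 2; h_5 = 2.5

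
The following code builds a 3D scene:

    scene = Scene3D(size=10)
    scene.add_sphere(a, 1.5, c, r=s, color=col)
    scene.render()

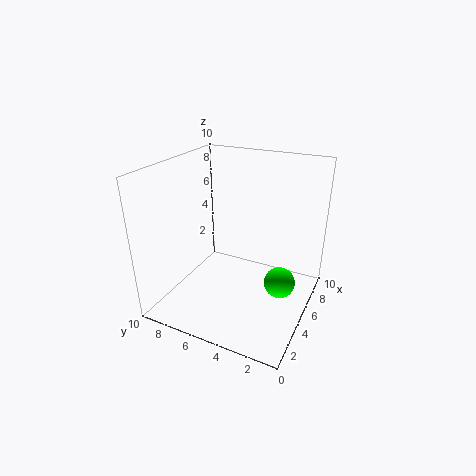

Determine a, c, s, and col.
a = 4; c = 3; s = 1; col = 'lime'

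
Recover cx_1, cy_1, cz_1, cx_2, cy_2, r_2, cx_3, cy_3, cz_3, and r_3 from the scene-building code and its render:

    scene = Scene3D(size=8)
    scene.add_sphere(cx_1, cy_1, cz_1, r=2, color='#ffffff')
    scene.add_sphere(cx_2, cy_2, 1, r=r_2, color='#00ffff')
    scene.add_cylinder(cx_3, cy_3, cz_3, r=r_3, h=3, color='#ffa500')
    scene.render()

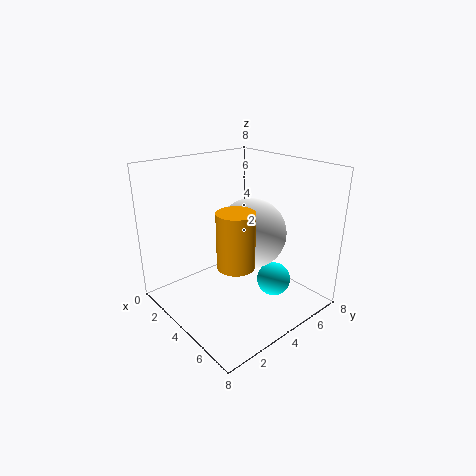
cx_1 = 4
cy_1 = 5
cz_1 = 4
cx_2 = 5
cy_2 = 6
r_2 = 1
cx_3 = 5
cy_3 = 3
cz_3 = 3
r_3 = 1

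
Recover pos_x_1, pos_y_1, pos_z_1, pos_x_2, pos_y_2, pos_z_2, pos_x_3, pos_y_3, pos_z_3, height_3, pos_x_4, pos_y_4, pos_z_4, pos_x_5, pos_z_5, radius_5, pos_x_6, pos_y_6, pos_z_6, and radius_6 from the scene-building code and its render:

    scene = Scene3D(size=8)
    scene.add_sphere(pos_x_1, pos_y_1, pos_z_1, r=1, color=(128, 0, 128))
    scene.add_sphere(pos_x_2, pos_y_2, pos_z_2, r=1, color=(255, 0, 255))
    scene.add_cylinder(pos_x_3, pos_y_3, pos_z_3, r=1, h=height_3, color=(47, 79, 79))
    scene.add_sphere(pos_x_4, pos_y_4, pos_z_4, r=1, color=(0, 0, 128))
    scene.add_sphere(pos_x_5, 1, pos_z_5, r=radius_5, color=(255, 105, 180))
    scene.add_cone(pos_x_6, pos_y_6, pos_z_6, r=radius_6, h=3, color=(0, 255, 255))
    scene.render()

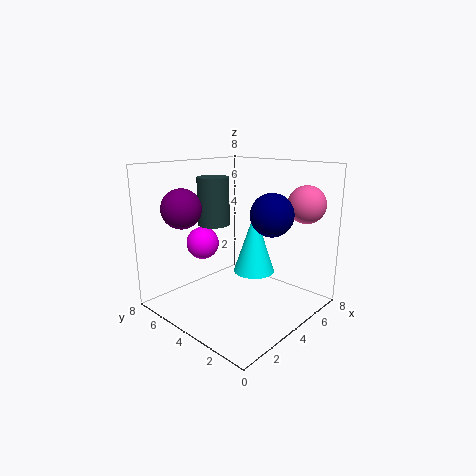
pos_x_1 = 1, pos_y_1 = 5, pos_z_1 = 6, pos_x_2 = 4, pos_y_2 = 7, pos_z_2 = 3, pos_x_3 = 5, pos_y_3 = 7, pos_z_3 = 4, height_3 = 3, pos_x_4 = 3, pos_y_4 = 1, pos_z_4 = 6, pos_x_5 = 6, pos_z_5 = 6, radius_5 = 1, pos_x_6 = 3, pos_y_6 = 2, pos_z_6 = 3, radius_6 = 1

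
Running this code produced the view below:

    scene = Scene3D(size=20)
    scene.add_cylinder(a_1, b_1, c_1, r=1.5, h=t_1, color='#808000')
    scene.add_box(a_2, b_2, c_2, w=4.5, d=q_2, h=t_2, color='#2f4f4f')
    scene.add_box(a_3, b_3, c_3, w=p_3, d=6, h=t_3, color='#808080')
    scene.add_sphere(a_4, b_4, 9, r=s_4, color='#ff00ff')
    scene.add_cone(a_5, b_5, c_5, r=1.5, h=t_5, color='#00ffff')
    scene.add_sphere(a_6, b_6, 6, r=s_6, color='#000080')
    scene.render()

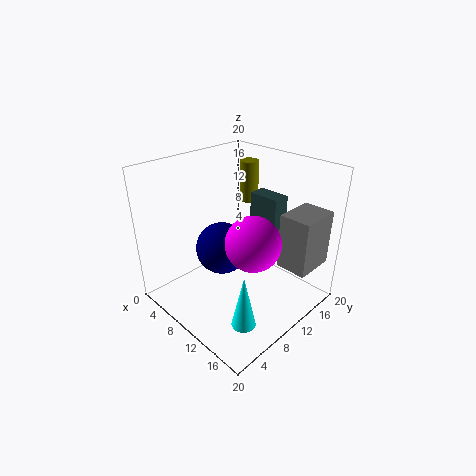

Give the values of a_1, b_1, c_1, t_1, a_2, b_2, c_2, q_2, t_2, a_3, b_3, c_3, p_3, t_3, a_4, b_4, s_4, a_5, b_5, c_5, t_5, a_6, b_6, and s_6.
a_1 = 4
b_1 = 18.5
c_1 = 11.5
t_1 = 6.5
a_2 = 9
b_2 = 13.5
c_2 = 10.5
q_2 = 2.5
t_2 = 5
a_3 = 14
b_3 = 14
c_3 = 5.5
p_3 = 4.5
t_3 = 8
a_4 = 11.5
b_4 = 11.5
s_4 = 4
a_5 = 17
b_5 = 4
c_5 = 3
t_5 = 7
a_6 = 5.5
b_6 = 11
s_6 = 4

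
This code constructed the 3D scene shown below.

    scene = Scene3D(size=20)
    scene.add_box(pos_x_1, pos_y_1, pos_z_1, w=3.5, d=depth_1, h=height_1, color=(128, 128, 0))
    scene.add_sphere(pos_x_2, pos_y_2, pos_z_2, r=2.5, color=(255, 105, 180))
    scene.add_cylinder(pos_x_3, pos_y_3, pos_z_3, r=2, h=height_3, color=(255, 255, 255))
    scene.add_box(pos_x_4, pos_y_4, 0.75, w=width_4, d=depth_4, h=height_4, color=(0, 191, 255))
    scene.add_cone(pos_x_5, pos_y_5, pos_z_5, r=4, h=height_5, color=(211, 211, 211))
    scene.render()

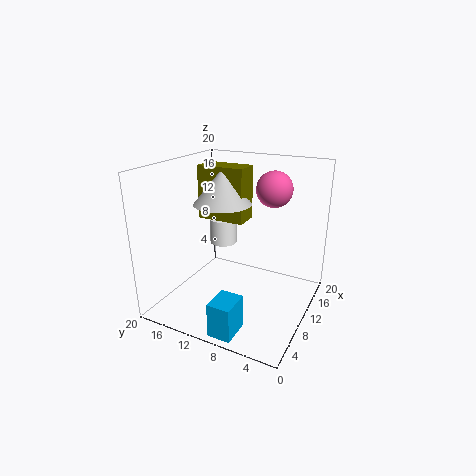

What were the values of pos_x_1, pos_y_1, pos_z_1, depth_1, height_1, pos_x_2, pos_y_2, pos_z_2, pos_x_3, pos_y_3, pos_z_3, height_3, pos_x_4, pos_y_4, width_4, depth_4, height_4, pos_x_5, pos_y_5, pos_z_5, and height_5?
pos_x_1 = 10
pos_y_1 = 9.5
pos_z_1 = 12
depth_1 = 6.75
height_1 = 7.5
pos_x_2 = 13.5
pos_y_2 = 6.25
pos_z_2 = 16.5
pos_x_3 = 12.5
pos_y_3 = 13.75
pos_z_3 = 7.75
height_3 = 3.75
pos_x_4 = 0.25
pos_y_4 = 6.25
width_4 = 3.75
depth_4 = 3
height_4 = 4.5
pos_x_5 = 10.25
pos_y_5 = 12.5
pos_z_5 = 14.5
height_5 = 4.75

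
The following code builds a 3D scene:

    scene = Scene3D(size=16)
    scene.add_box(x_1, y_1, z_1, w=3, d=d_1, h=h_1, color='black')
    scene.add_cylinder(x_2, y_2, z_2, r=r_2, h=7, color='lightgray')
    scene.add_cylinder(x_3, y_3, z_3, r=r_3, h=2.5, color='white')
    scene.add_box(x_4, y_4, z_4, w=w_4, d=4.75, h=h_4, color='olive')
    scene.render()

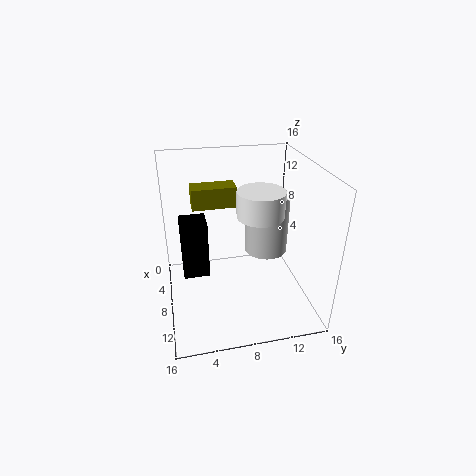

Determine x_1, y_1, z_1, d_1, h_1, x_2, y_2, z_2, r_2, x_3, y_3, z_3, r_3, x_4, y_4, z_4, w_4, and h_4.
x_1 = 4.5
y_1 = 1.75
z_1 = 3
d_1 = 3
h_1 = 6.75
x_2 = 6.5
y_2 = 11.75
z_2 = 5.25
r_2 = 2.5
x_3 = 12
y_3 = 9.25
z_3 = 12.5
r_3 = 2.25
x_4 = 5.25
y_4 = 3.25
z_4 = 11.5
w_4 = 2.25
h_4 = 2.25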